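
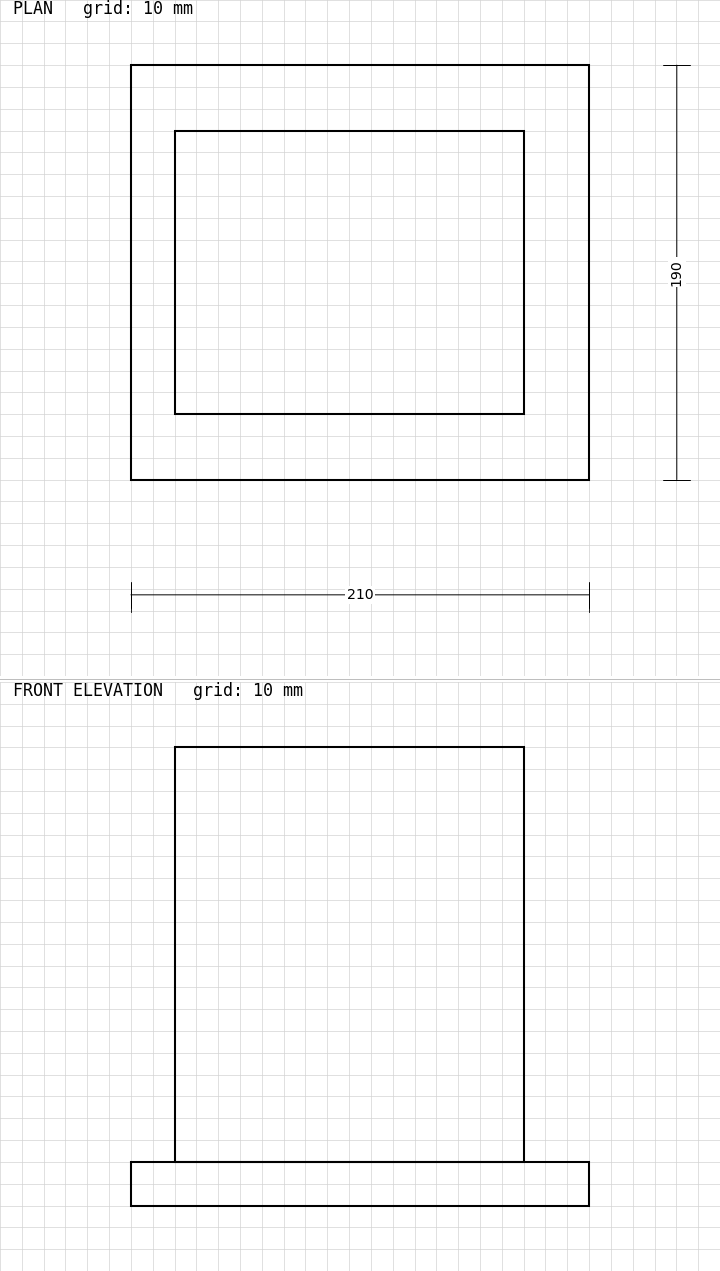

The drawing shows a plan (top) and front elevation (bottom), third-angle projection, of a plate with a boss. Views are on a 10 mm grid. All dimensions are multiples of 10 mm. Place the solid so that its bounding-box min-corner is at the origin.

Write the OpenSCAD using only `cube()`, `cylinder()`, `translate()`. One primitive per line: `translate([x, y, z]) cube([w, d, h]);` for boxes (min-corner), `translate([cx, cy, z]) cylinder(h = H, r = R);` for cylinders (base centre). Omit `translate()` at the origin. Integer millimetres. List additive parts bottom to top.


cube([210, 190, 20]);
translate([20, 30, 20]) cube([160, 130, 190]);


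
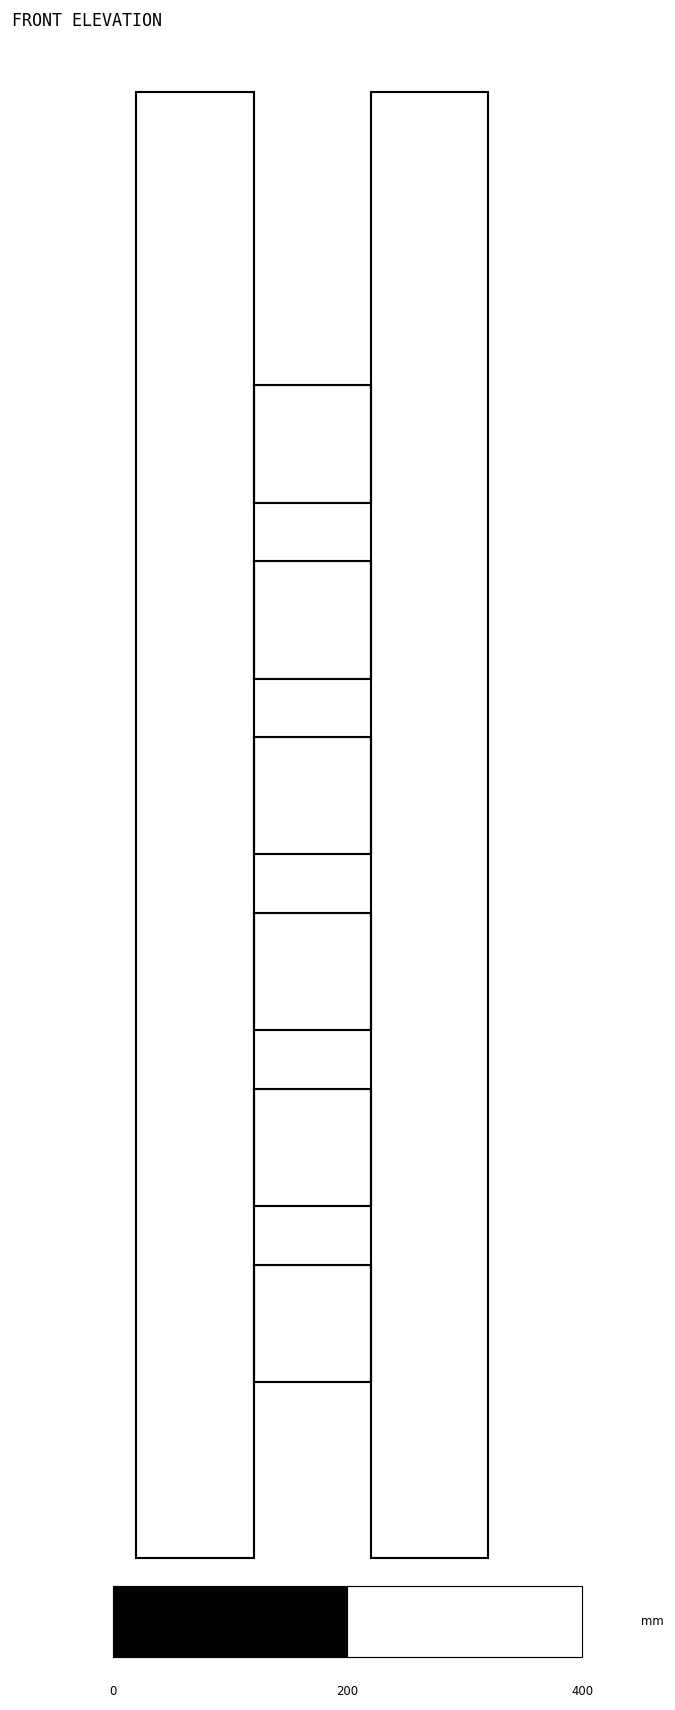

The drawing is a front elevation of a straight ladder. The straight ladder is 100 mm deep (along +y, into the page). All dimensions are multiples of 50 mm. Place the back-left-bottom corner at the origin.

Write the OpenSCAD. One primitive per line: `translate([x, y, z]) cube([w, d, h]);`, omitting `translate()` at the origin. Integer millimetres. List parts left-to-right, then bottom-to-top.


cube([100, 100, 1250]);
translate([100, 0, 150]) cube([100, 100, 100]);
translate([100, 0, 300]) cube([100, 100, 100]);
translate([100, 0, 450]) cube([100, 100, 100]);
translate([100, 0, 600]) cube([100, 100, 100]);
translate([100, 0, 750]) cube([100, 100, 100]);
translate([100, 0, 900]) cube([100, 100, 100]);
translate([200, 0, 0]) cube([100, 100, 1250]);


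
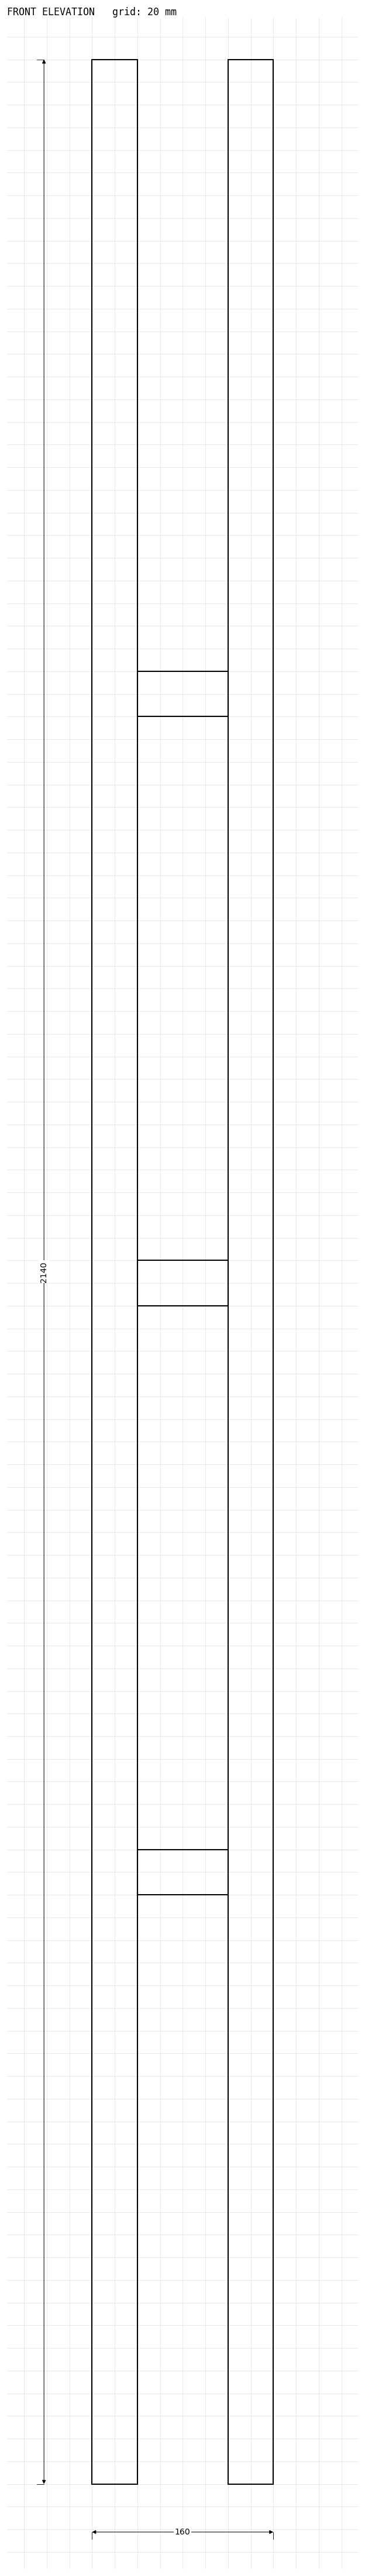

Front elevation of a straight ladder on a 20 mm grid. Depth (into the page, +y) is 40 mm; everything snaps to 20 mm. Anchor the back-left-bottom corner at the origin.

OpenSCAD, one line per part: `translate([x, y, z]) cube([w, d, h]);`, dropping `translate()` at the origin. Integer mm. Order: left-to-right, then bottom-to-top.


cube([40, 40, 2140]);
translate([40, 0, 520]) cube([80, 40, 40]);
translate([40, 0, 1040]) cube([80, 40, 40]);
translate([40, 0, 1560]) cube([80, 40, 40]);
translate([120, 0, 0]) cube([40, 40, 2140]);


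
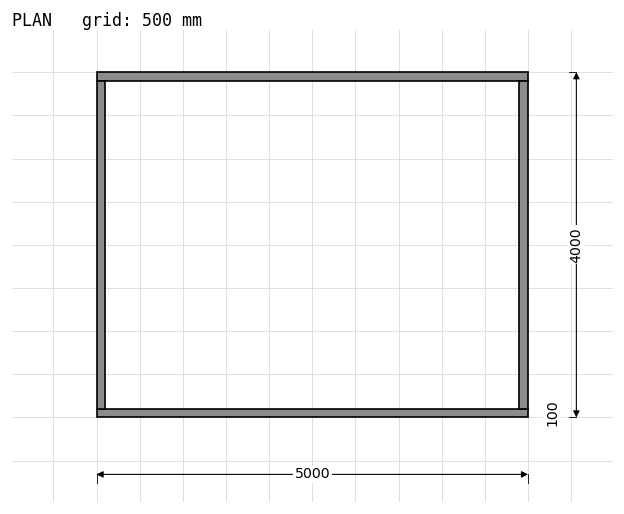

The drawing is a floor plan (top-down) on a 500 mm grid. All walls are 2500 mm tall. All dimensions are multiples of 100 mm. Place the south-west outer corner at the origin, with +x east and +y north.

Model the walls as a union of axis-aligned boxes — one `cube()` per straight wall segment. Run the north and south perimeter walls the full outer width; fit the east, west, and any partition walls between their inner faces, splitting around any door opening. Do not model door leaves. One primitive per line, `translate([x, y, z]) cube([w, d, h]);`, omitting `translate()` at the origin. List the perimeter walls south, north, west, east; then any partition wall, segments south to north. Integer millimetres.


cube([5000, 100, 2500]);
translate([0, 3900, 0]) cube([5000, 100, 2500]);
translate([0, 100, 0]) cube([100, 3800, 2500]);
translate([4900, 100, 0]) cube([100, 3800, 2500]);


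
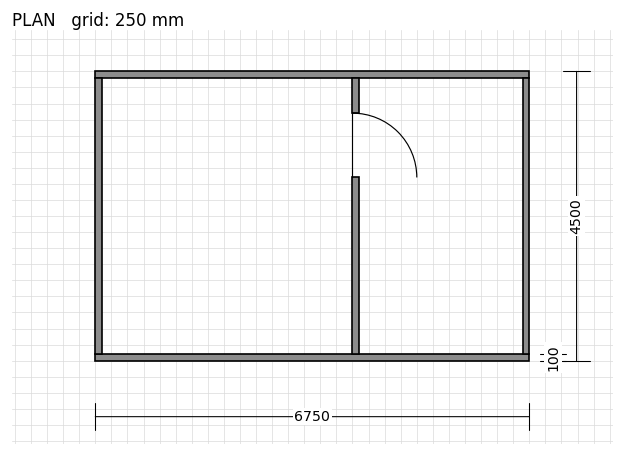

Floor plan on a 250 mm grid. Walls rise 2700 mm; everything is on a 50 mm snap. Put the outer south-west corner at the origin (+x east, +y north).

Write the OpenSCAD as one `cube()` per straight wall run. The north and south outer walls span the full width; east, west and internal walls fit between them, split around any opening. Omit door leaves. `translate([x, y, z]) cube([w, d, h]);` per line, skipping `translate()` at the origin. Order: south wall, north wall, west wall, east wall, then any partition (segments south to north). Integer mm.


cube([6750, 100, 2700]);
translate([0, 4400, 0]) cube([6750, 100, 2700]);
translate([0, 100, 0]) cube([100, 4300, 2700]);
translate([6650, 100, 0]) cube([100, 4300, 2700]);
translate([4000, 100, 0]) cube([100, 2750, 2700]);
translate([4000, 3850, 0]) cube([100, 550, 2700]);


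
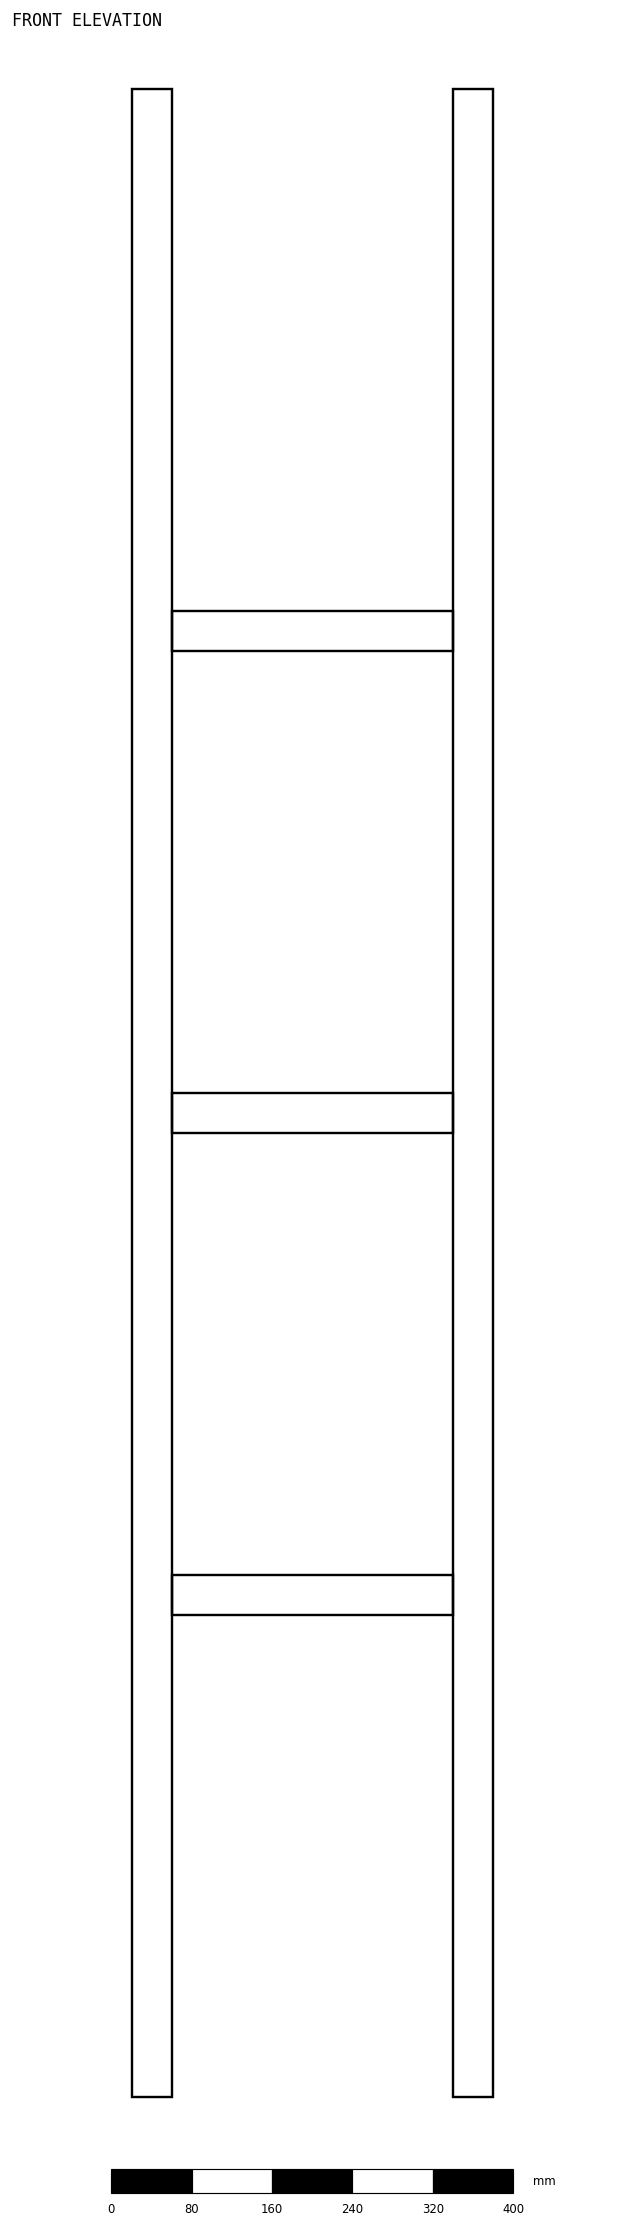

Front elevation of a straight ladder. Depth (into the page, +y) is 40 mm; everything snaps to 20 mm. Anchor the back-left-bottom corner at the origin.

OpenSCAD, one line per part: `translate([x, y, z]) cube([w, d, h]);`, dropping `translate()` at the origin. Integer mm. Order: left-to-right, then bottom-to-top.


cube([40, 40, 2000]);
translate([40, 0, 480]) cube([280, 40, 40]);
translate([40, 0, 960]) cube([280, 40, 40]);
translate([40, 0, 1440]) cube([280, 40, 40]);
translate([320, 0, 0]) cube([40, 40, 2000]);


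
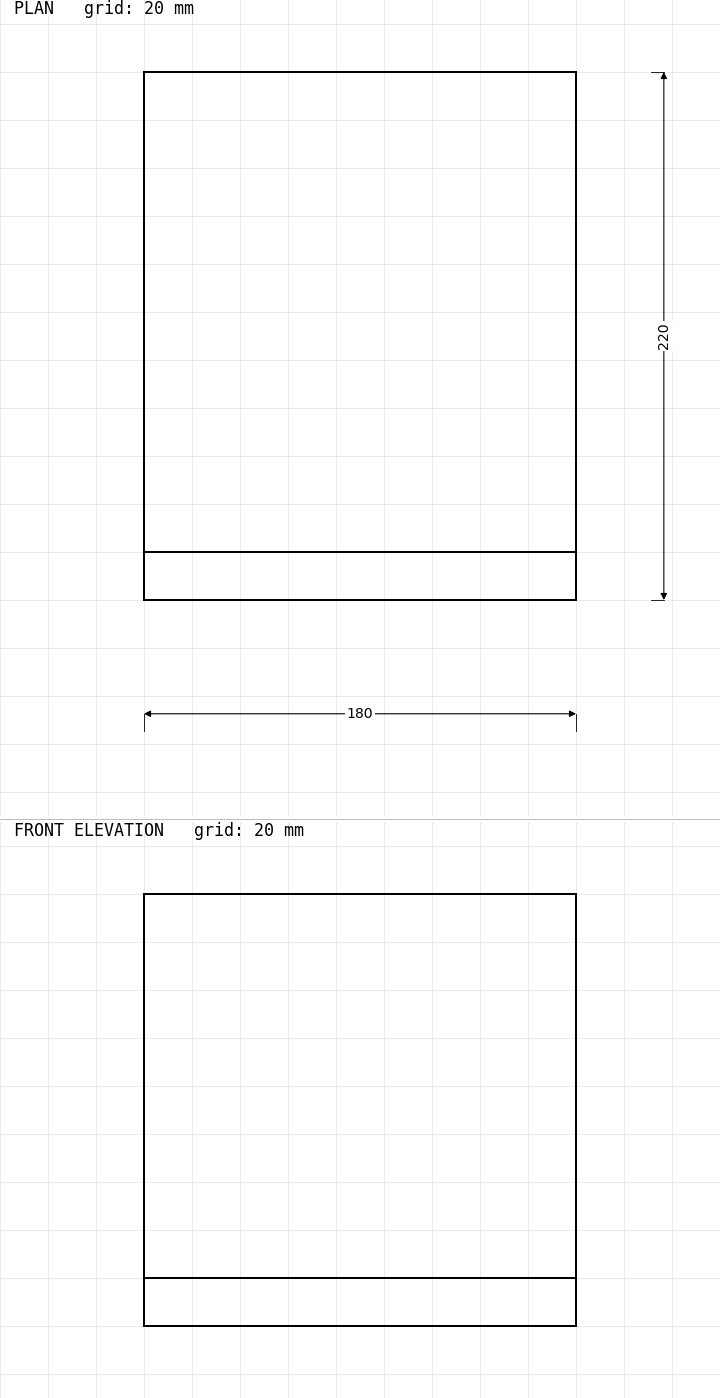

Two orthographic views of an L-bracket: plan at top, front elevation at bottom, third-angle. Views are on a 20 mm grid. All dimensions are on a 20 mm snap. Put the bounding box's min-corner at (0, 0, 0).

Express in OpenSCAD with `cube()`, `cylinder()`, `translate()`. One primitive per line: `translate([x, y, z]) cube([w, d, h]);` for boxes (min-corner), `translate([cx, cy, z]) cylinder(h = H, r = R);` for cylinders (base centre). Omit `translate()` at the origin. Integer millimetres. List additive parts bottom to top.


cube([180, 220, 20]);
translate([0, 0, 20]) cube([180, 20, 160]);


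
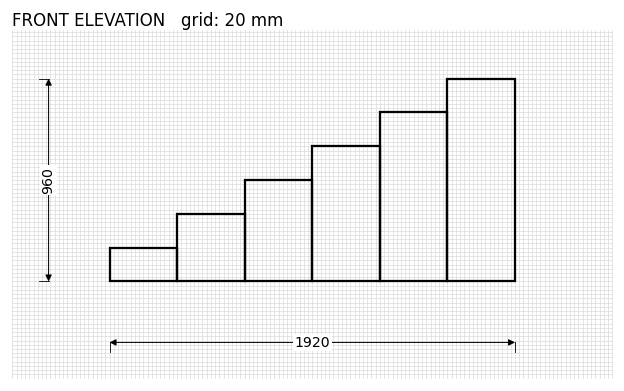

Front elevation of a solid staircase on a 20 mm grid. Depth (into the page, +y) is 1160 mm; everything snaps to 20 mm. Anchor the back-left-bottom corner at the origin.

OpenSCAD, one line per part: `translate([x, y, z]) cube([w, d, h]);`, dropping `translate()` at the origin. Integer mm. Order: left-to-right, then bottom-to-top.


cube([320, 1160, 160]);
translate([320, 0, 0]) cube([320, 1160, 320]);
translate([640, 0, 0]) cube([320, 1160, 480]);
translate([960, 0, 0]) cube([320, 1160, 640]);
translate([1280, 0, 0]) cube([320, 1160, 800]);
translate([1600, 0, 0]) cube([320, 1160, 960]);


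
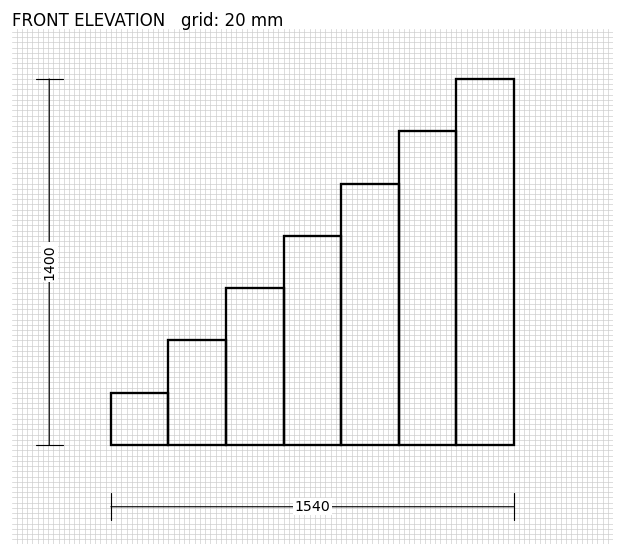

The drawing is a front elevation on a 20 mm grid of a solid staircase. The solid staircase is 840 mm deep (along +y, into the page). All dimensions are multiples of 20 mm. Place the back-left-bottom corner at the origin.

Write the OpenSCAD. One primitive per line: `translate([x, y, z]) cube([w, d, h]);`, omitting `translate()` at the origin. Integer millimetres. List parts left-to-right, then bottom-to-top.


cube([220, 840, 200]);
translate([220, 0, 0]) cube([220, 840, 400]);
translate([440, 0, 0]) cube([220, 840, 600]);
translate([660, 0, 0]) cube([220, 840, 800]);
translate([880, 0, 0]) cube([220, 840, 1000]);
translate([1100, 0, 0]) cube([220, 840, 1200]);
translate([1320, 0, 0]) cube([220, 840, 1400]);


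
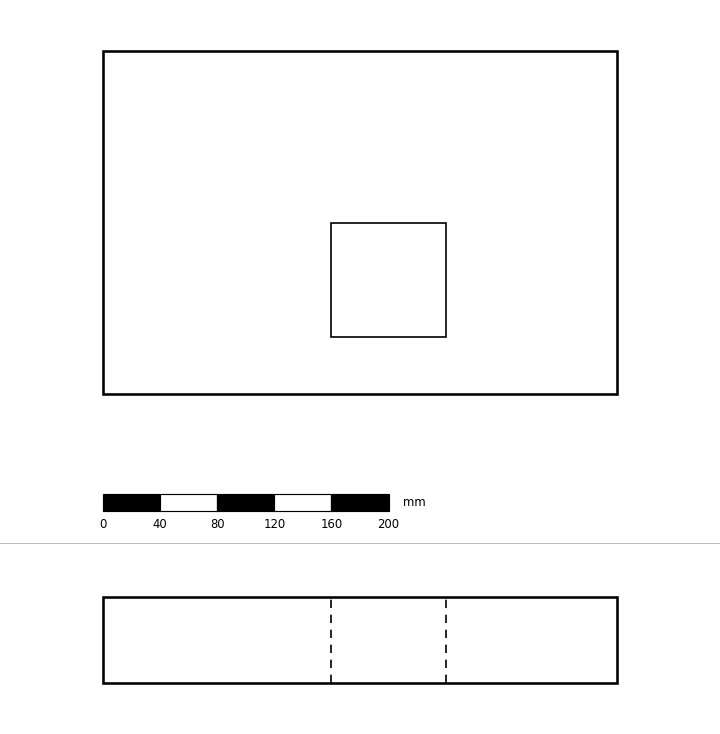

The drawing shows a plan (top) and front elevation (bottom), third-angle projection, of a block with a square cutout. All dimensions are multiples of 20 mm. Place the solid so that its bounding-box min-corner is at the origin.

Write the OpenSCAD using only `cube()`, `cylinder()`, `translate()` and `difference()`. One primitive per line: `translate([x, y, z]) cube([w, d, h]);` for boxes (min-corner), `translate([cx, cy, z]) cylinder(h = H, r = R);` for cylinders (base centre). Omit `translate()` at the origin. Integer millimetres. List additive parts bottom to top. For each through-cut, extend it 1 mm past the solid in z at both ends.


difference() {
  cube([360, 240, 60]);
  translate([160, 40, -1]) cube([80, 80, 62]);
}


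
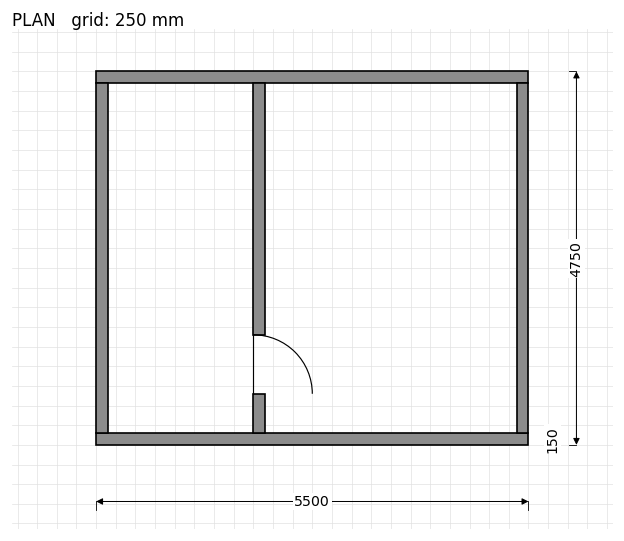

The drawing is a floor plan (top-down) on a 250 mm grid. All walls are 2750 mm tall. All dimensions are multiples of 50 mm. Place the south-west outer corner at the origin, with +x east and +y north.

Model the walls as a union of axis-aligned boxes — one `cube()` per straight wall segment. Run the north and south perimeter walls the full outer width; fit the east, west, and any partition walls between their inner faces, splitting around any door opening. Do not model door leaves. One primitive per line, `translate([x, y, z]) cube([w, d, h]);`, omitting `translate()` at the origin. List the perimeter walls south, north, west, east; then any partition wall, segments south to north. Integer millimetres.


cube([5500, 150, 2750]);
translate([0, 4600, 0]) cube([5500, 150, 2750]);
translate([0, 150, 0]) cube([150, 4450, 2750]);
translate([5350, 150, 0]) cube([150, 4450, 2750]);
translate([2000, 150, 0]) cube([150, 500, 2750]);
translate([2000, 1400, 0]) cube([150, 3200, 2750]);


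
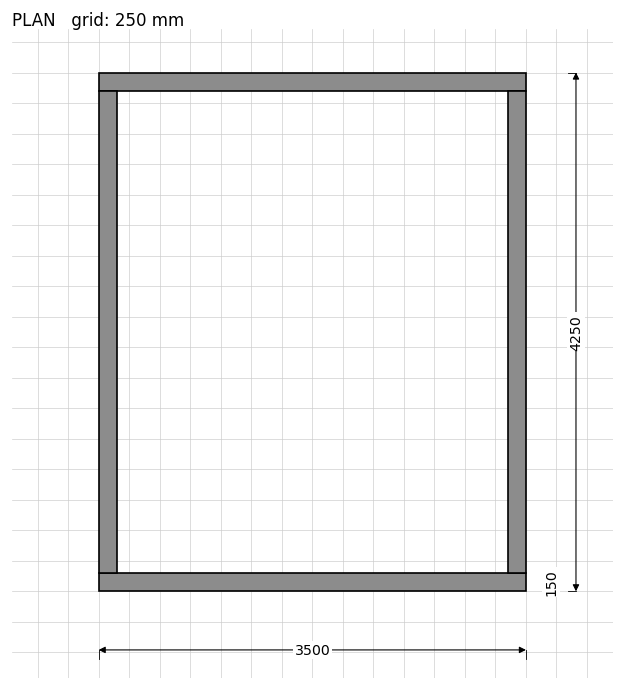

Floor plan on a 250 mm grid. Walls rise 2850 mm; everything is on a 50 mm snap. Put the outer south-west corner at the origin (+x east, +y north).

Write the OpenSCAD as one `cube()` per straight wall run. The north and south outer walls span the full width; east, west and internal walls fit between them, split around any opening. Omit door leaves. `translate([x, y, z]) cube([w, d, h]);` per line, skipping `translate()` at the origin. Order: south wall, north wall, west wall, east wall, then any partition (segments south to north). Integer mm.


cube([3500, 150, 2850]);
translate([0, 4100, 0]) cube([3500, 150, 2850]);
translate([0, 150, 0]) cube([150, 3950, 2850]);
translate([3350, 150, 0]) cube([150, 3950, 2850]);


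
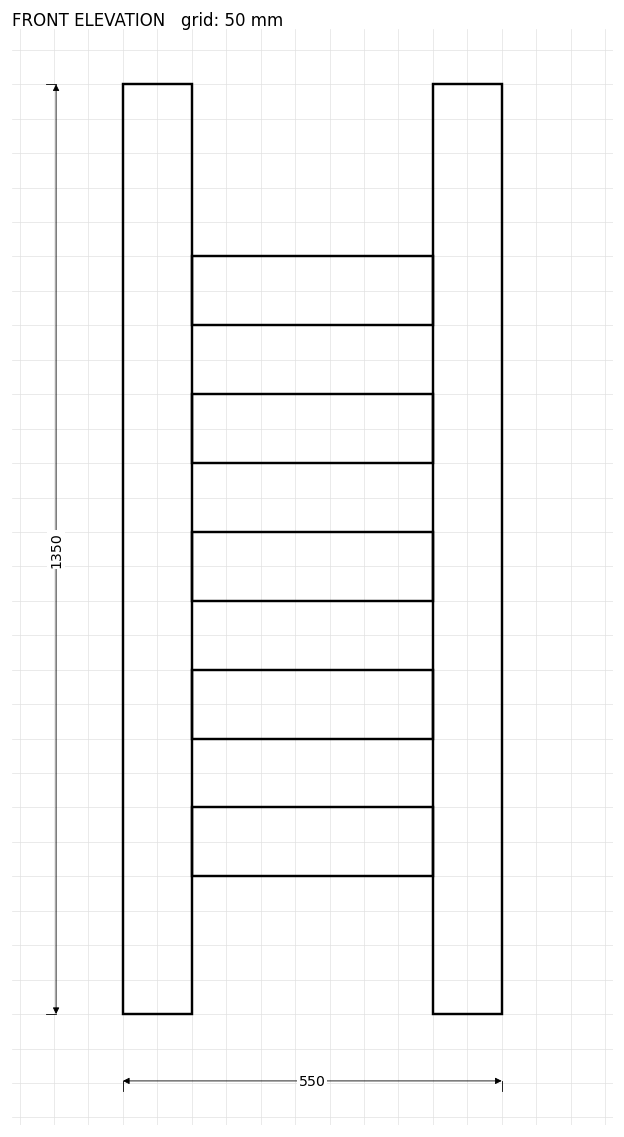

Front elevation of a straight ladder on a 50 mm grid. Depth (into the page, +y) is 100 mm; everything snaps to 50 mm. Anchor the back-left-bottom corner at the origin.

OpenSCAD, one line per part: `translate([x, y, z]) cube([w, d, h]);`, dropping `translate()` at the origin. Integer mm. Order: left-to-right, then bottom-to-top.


cube([100, 100, 1350]);
translate([100, 0, 200]) cube([350, 100, 100]);
translate([100, 0, 400]) cube([350, 100, 100]);
translate([100, 0, 600]) cube([350, 100, 100]);
translate([100, 0, 800]) cube([350, 100, 100]);
translate([100, 0, 1000]) cube([350, 100, 100]);
translate([450, 0, 0]) cube([100, 100, 1350]);


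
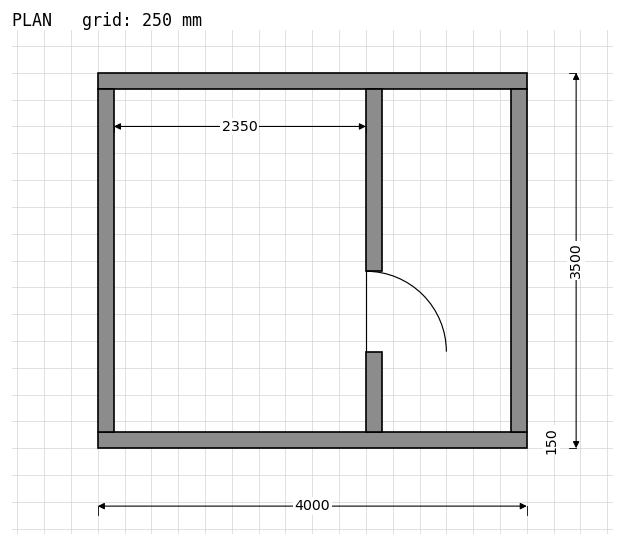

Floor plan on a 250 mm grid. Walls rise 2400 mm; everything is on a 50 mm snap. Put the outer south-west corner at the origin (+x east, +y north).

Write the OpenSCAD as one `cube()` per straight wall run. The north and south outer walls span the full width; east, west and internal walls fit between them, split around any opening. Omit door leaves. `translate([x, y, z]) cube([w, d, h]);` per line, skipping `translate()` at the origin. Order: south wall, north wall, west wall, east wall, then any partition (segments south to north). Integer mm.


cube([4000, 150, 2400]);
translate([0, 3350, 0]) cube([4000, 150, 2400]);
translate([0, 150, 0]) cube([150, 3200, 2400]);
translate([3850, 150, 0]) cube([150, 3200, 2400]);
translate([2500, 150, 0]) cube([150, 750, 2400]);
translate([2500, 1650, 0]) cube([150, 1700, 2400]);


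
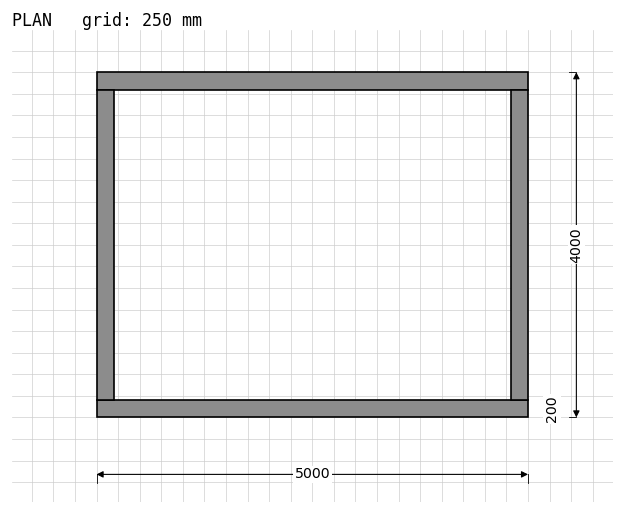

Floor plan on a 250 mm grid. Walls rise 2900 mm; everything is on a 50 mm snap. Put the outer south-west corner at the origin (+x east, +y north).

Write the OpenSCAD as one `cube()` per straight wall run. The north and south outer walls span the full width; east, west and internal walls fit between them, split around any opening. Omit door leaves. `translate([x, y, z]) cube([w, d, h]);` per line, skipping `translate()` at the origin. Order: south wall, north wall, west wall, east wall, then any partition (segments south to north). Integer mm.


cube([5000, 200, 2900]);
translate([0, 3800, 0]) cube([5000, 200, 2900]);
translate([0, 200, 0]) cube([200, 3600, 2900]);
translate([4800, 200, 0]) cube([200, 3600, 2900]);


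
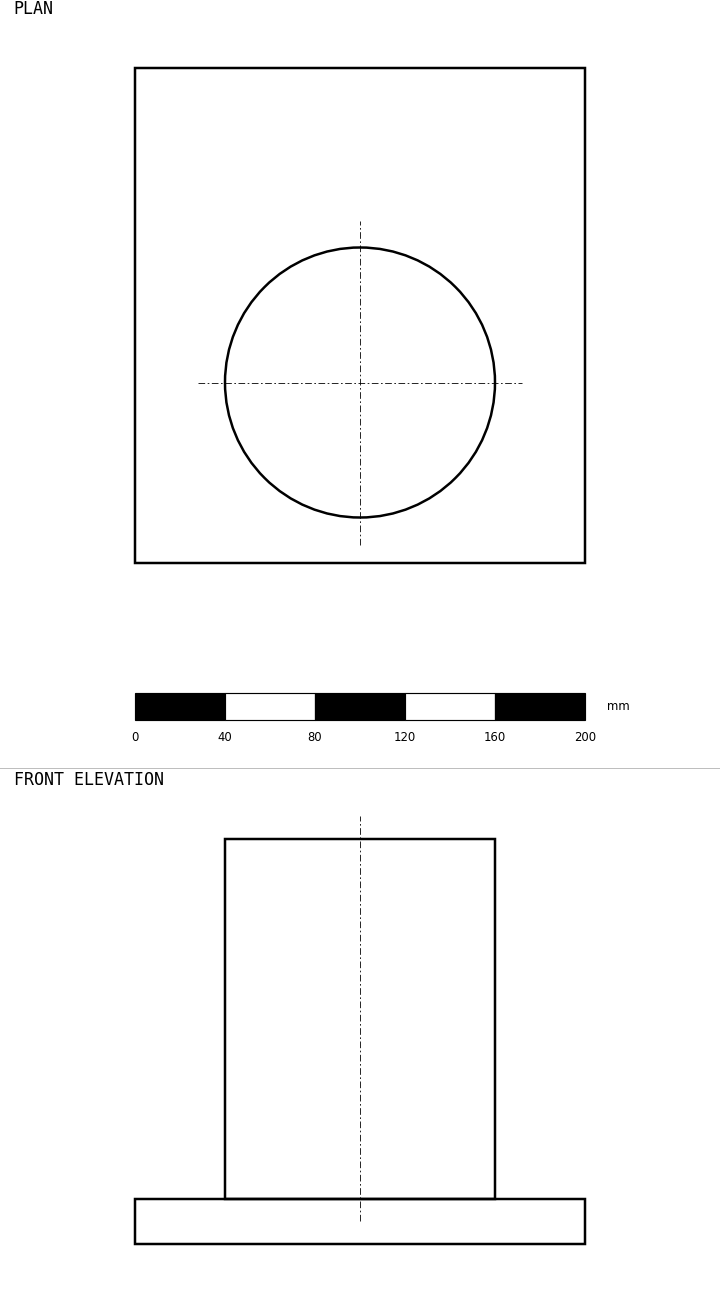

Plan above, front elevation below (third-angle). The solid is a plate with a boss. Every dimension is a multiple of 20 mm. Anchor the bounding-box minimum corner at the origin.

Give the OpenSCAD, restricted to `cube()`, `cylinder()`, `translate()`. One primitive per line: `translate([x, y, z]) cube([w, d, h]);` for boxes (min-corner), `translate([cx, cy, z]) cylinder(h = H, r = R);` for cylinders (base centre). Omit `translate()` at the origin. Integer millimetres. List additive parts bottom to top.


cube([200, 220, 20]);
translate([100, 80, 20]) cylinder(h = 160, r = 60);


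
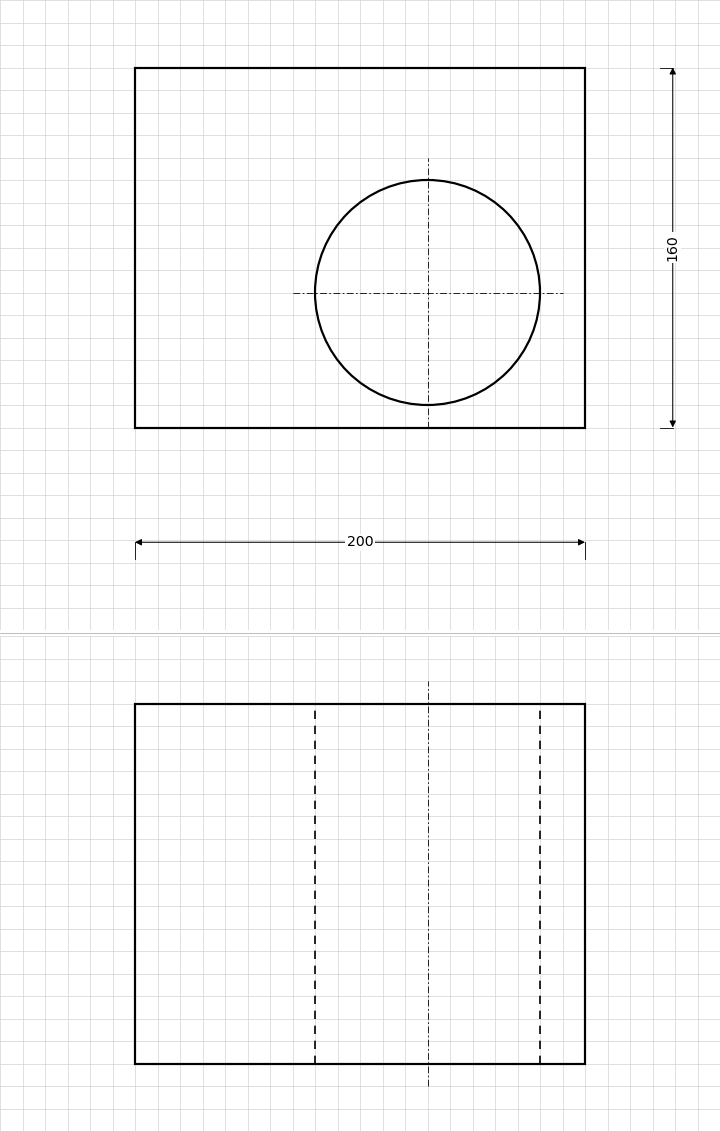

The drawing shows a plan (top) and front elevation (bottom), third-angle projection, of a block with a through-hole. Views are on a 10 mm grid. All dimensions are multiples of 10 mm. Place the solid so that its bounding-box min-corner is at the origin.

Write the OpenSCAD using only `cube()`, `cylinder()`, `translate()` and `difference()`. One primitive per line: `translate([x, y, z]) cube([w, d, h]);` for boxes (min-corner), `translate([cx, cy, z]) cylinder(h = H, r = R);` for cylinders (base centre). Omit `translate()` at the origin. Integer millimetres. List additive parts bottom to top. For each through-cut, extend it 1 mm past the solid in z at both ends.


difference() {
  cube([200, 160, 160]);
  translate([130, 60, -1]) cylinder(h = 162, r = 50);
}


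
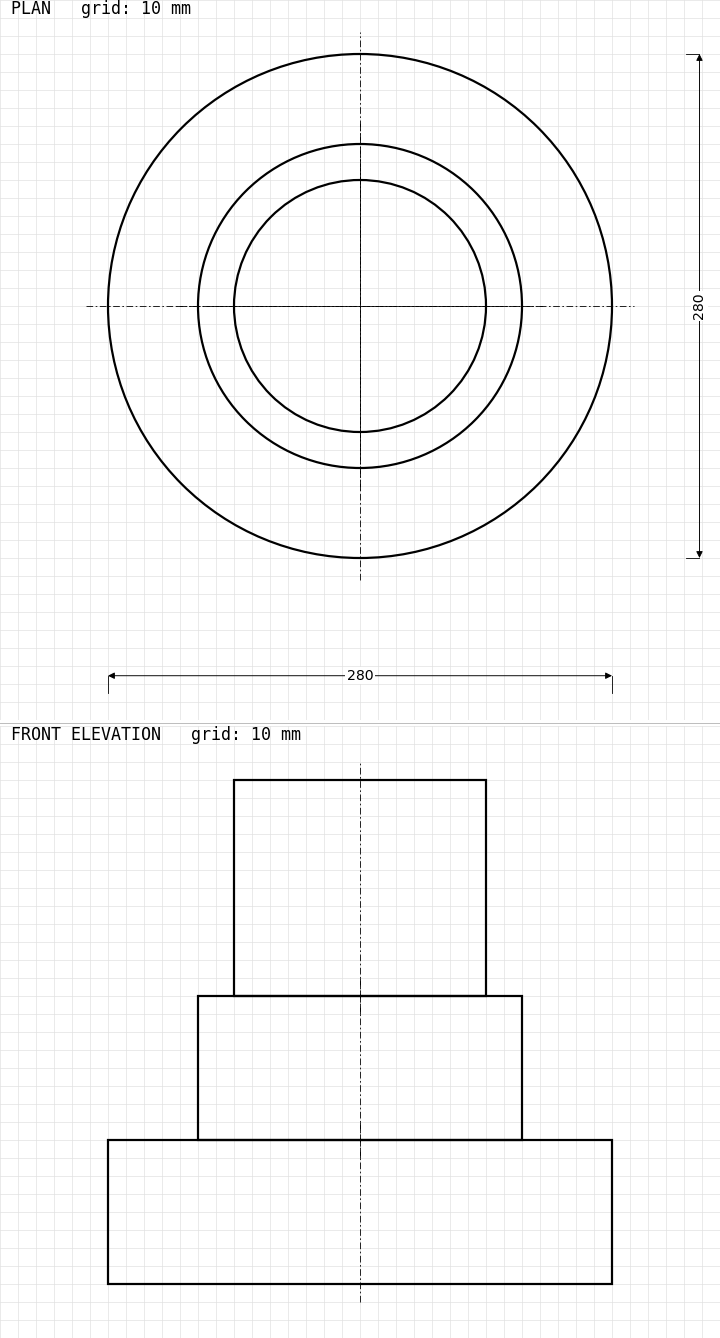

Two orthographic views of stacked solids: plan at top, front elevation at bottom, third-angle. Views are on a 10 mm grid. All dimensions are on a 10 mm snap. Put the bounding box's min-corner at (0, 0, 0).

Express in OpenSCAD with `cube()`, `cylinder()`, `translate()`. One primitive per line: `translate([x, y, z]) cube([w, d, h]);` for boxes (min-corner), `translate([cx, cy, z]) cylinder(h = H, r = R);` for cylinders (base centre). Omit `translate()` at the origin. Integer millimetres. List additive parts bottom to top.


translate([140, 140, 0]) cylinder(h = 80, r = 140);
translate([140, 140, 80]) cylinder(h = 80, r = 90);
translate([140, 140, 160]) cylinder(h = 120, r = 70);


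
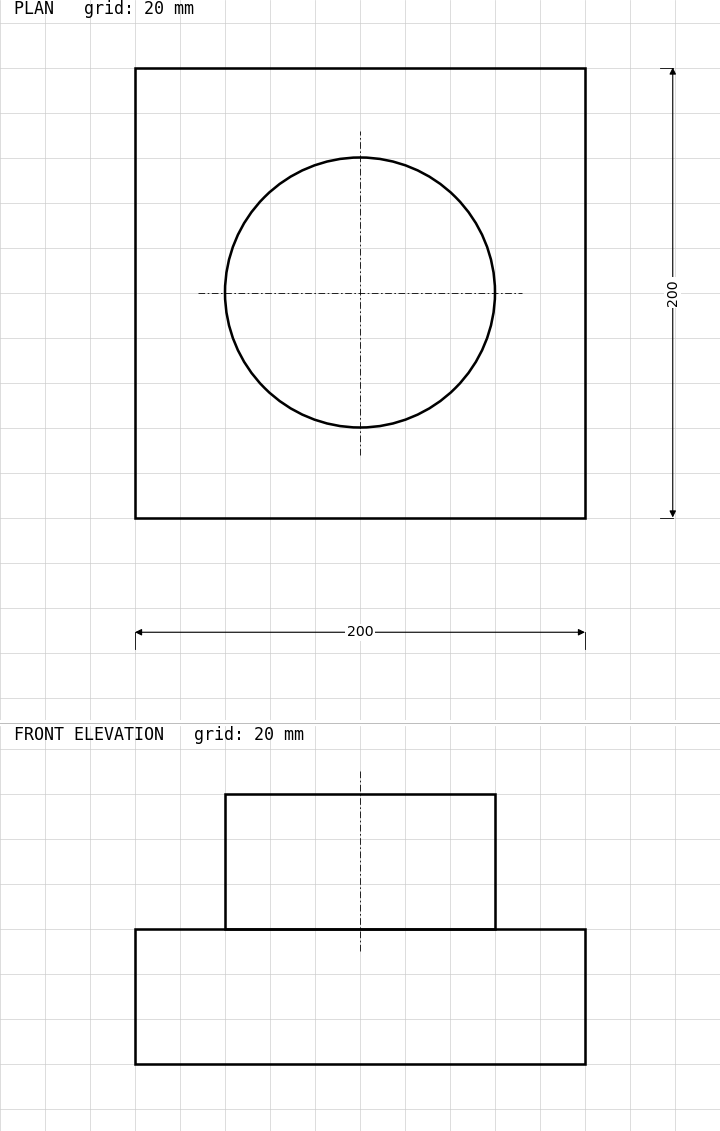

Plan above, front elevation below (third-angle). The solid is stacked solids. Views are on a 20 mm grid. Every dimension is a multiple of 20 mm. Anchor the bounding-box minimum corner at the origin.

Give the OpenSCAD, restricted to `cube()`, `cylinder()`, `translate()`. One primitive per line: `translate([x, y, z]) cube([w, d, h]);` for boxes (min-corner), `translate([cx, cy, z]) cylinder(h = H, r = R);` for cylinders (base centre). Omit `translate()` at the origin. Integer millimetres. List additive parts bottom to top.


cube([200, 200, 60]);
translate([100, 100, 60]) cylinder(h = 60, r = 60);


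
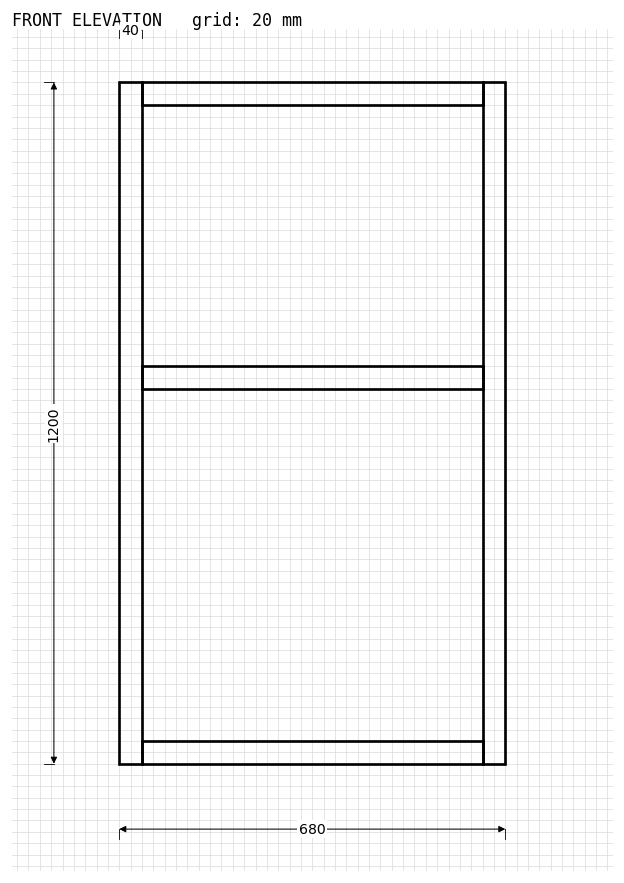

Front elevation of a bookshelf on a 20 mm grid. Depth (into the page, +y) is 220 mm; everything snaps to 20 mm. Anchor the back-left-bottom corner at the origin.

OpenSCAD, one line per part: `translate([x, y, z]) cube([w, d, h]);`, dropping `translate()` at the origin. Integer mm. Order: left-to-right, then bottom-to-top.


cube([40, 220, 1200]);
translate([40, 0, 0]) cube([600, 220, 40]);
translate([40, 0, 660]) cube([600, 220, 40]);
translate([40, 0, 1160]) cube([600, 220, 40]);
translate([640, 0, 0]) cube([40, 220, 1200]);


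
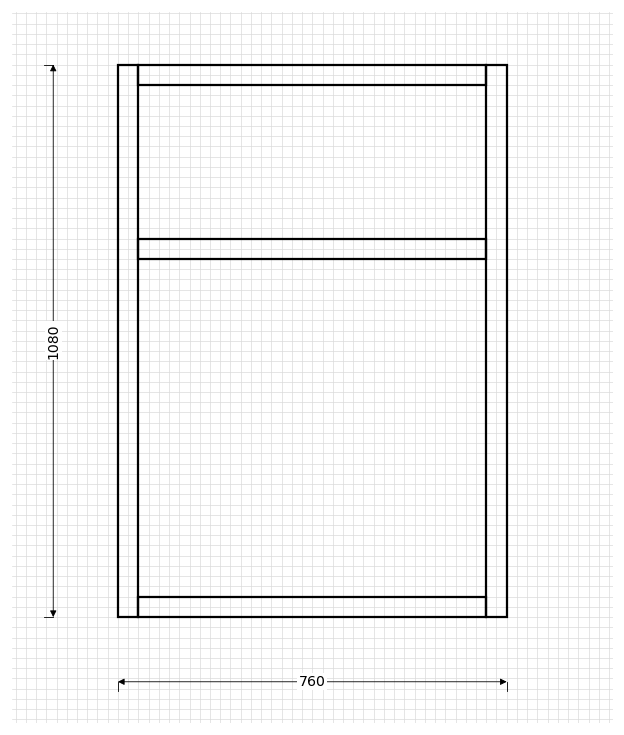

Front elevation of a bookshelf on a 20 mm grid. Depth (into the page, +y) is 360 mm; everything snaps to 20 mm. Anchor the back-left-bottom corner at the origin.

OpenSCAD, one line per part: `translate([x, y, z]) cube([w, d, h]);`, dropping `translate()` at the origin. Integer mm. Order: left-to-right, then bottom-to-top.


cube([40, 360, 1080]);
translate([40, 0, 0]) cube([680, 360, 40]);
translate([40, 0, 700]) cube([680, 360, 40]);
translate([40, 0, 1040]) cube([680, 360, 40]);
translate([720, 0, 0]) cube([40, 360, 1080]);


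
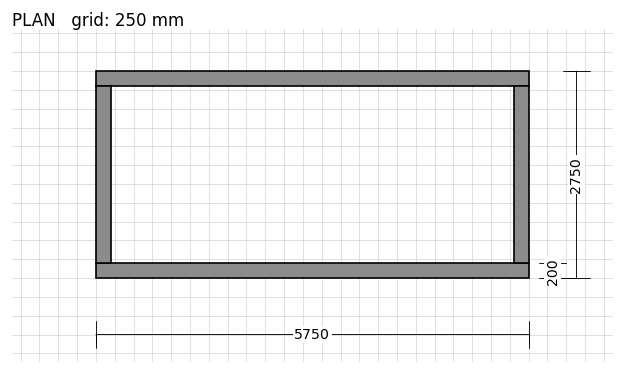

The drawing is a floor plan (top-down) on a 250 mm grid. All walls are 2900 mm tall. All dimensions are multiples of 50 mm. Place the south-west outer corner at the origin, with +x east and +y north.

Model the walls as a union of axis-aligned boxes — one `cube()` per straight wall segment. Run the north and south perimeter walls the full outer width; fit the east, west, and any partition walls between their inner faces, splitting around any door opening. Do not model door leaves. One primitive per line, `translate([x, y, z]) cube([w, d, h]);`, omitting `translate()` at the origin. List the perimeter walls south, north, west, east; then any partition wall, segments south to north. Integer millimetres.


cube([5750, 200, 2900]);
translate([0, 2550, 0]) cube([5750, 200, 2900]);
translate([0, 200, 0]) cube([200, 2350, 2900]);
translate([5550, 200, 0]) cube([200, 2350, 2900]);


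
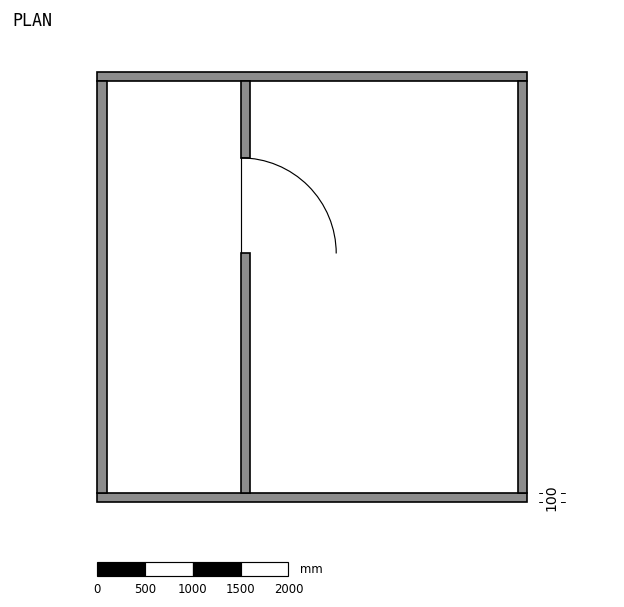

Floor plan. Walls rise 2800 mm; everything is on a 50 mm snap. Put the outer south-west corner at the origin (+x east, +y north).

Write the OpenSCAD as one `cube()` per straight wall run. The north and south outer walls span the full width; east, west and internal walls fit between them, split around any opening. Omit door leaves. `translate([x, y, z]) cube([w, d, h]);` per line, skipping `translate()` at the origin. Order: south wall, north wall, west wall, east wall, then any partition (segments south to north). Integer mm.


cube([4500, 100, 2800]);
translate([0, 4400, 0]) cube([4500, 100, 2800]);
translate([0, 100, 0]) cube([100, 4300, 2800]);
translate([4400, 100, 0]) cube([100, 4300, 2800]);
translate([1500, 100, 0]) cube([100, 2500, 2800]);
translate([1500, 3600, 0]) cube([100, 800, 2800]);


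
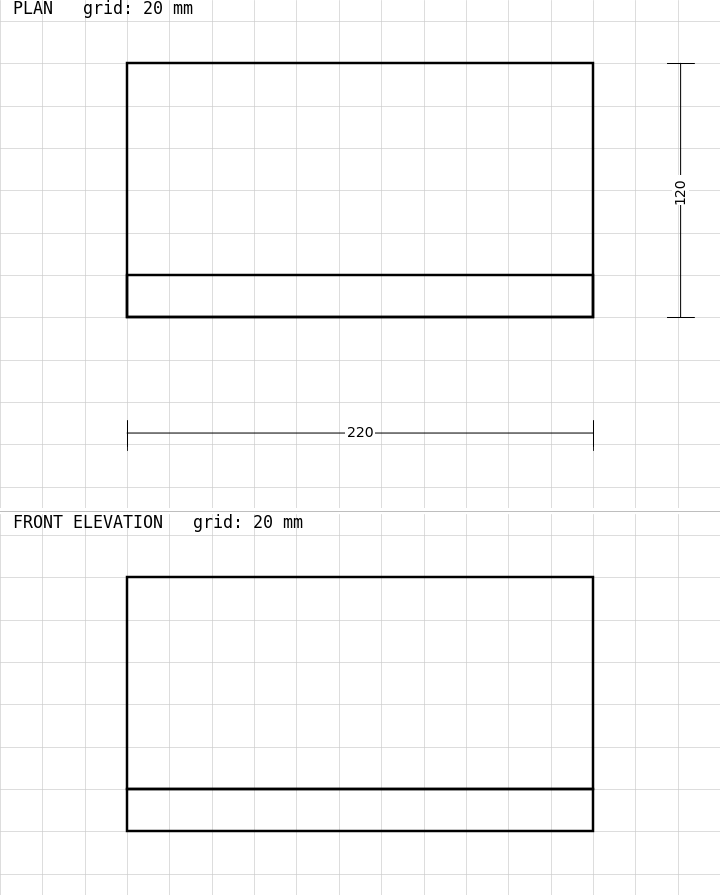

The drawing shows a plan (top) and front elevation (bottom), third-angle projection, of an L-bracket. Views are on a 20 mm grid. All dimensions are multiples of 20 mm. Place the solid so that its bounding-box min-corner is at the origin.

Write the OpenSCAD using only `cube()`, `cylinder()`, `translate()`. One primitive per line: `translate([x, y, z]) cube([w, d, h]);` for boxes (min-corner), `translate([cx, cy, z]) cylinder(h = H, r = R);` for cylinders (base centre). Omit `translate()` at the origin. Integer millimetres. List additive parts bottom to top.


cube([220, 120, 20]);
translate([0, 0, 20]) cube([220, 20, 100]);


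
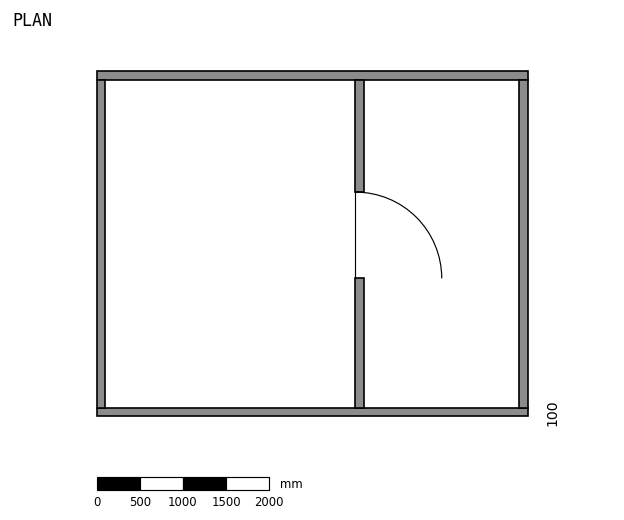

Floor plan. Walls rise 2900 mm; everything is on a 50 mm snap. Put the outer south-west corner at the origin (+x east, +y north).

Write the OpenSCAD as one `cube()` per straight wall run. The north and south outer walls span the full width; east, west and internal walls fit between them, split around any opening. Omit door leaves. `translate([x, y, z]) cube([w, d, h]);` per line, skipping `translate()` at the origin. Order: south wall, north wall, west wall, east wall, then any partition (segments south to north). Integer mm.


cube([5000, 100, 2900]);
translate([0, 3900, 0]) cube([5000, 100, 2900]);
translate([0, 100, 0]) cube([100, 3800, 2900]);
translate([4900, 100, 0]) cube([100, 3800, 2900]);
translate([3000, 100, 0]) cube([100, 1500, 2900]);
translate([3000, 2600, 0]) cube([100, 1300, 2900]);


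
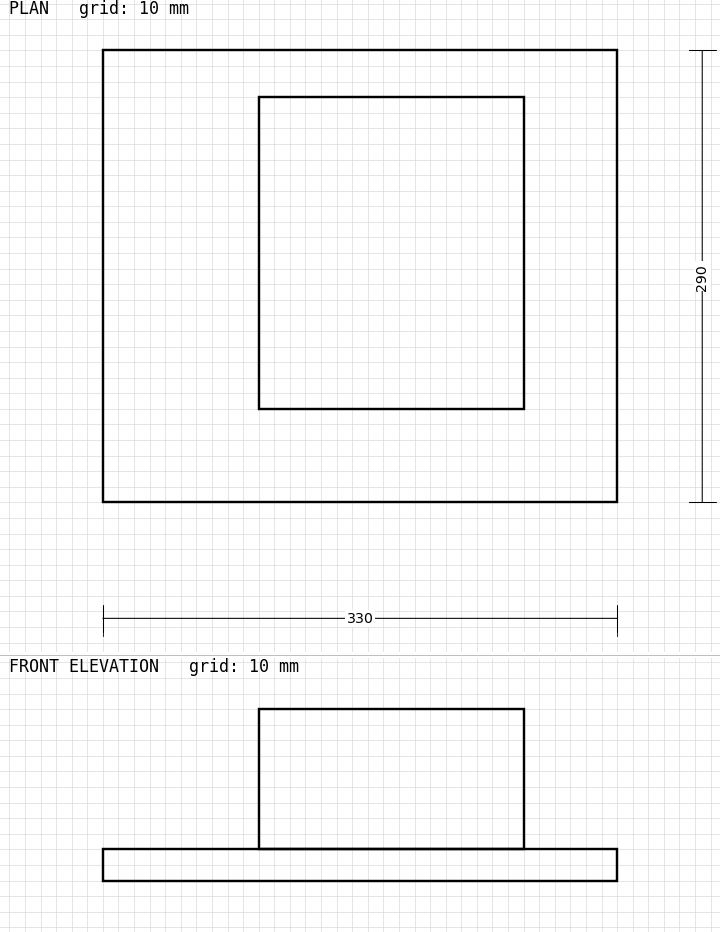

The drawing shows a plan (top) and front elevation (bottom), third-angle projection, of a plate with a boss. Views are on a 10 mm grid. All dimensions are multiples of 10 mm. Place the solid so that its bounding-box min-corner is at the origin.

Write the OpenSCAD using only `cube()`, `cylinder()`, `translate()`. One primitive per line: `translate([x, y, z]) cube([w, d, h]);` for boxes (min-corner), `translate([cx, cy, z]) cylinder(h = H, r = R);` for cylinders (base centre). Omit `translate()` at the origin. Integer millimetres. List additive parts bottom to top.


cube([330, 290, 20]);
translate([100, 60, 20]) cube([170, 200, 90]);


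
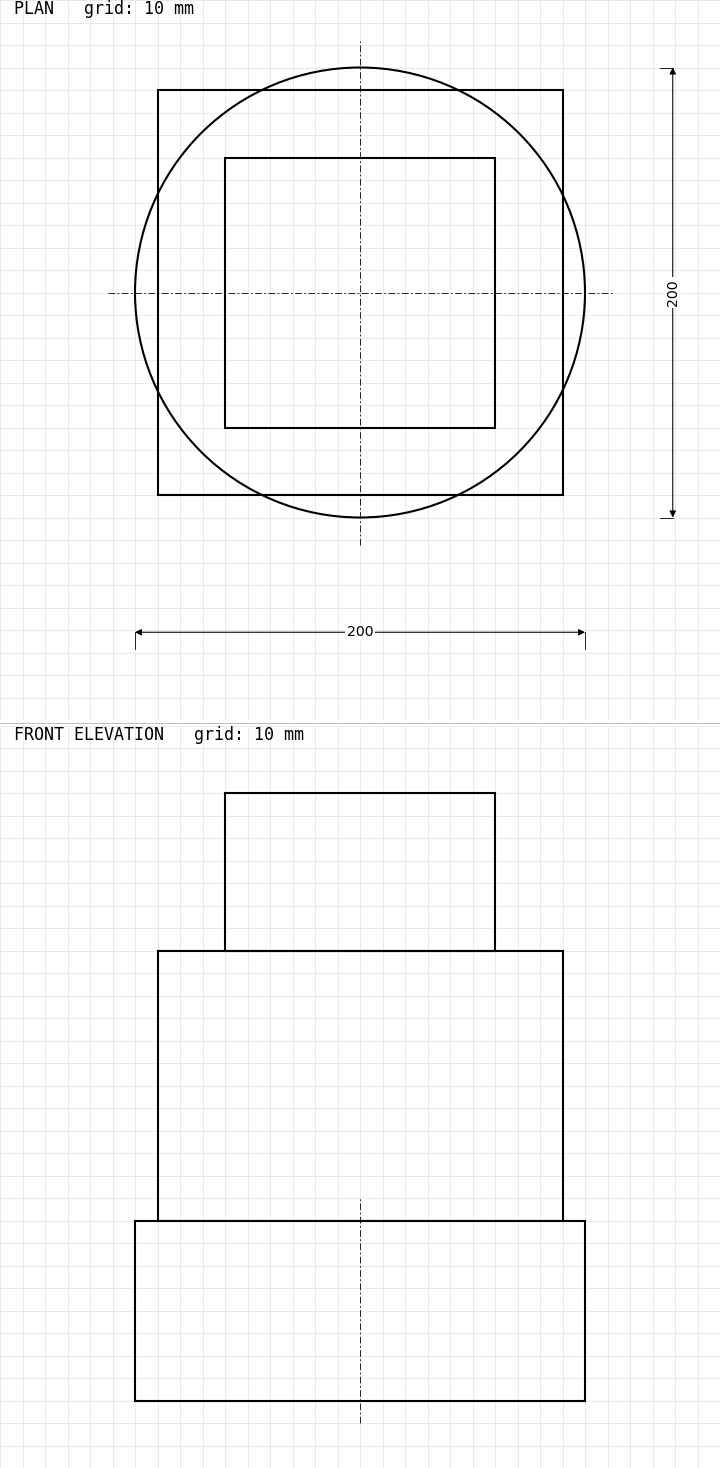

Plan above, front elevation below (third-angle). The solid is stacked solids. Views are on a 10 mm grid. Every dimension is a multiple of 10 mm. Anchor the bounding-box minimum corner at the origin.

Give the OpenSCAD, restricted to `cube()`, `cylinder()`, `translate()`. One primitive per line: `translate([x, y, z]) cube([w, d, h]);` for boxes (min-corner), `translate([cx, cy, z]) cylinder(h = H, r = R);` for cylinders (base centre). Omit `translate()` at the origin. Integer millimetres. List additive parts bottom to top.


translate([100, 100, 0]) cylinder(h = 80, r = 100);
translate([10, 10, 80]) cube([180, 180, 120]);
translate([40, 40, 200]) cube([120, 120, 70]);


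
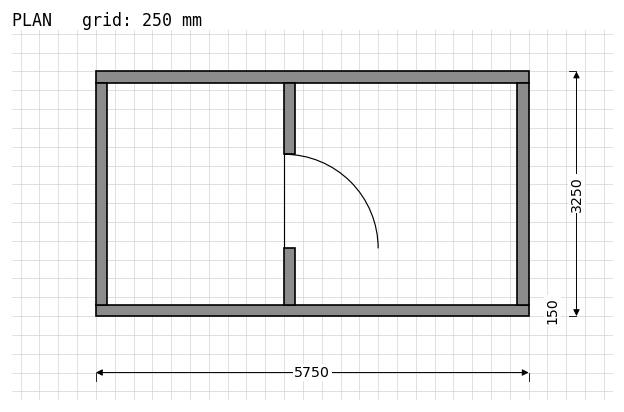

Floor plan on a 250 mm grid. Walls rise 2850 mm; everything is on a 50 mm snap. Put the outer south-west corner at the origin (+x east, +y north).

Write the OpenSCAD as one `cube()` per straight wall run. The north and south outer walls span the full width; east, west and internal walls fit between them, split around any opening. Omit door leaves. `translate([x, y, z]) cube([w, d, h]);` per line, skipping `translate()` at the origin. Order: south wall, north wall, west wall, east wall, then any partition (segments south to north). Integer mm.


cube([5750, 150, 2850]);
translate([0, 3100, 0]) cube([5750, 150, 2850]);
translate([0, 150, 0]) cube([150, 2950, 2850]);
translate([5600, 150, 0]) cube([150, 2950, 2850]);
translate([2500, 150, 0]) cube([150, 750, 2850]);
translate([2500, 2150, 0]) cube([150, 950, 2850]);


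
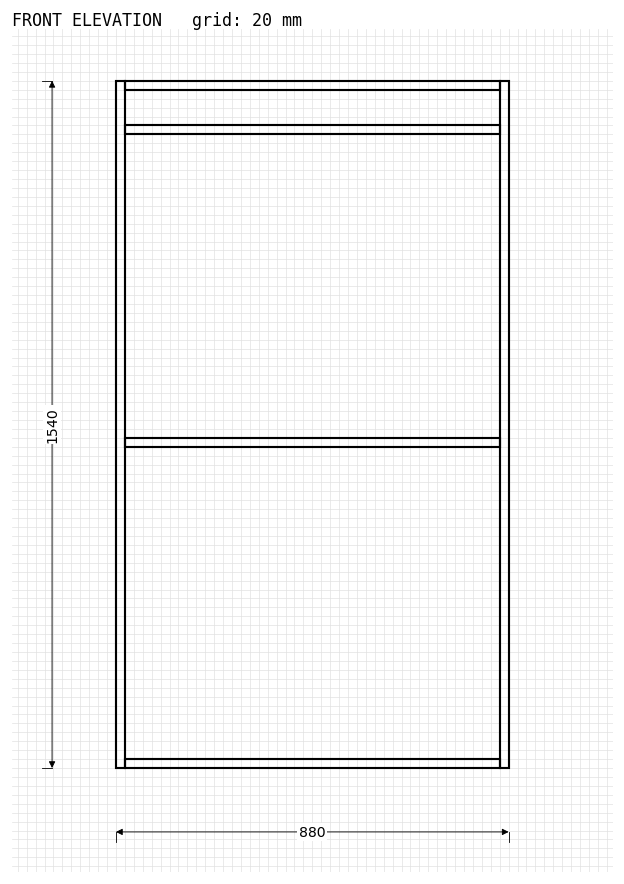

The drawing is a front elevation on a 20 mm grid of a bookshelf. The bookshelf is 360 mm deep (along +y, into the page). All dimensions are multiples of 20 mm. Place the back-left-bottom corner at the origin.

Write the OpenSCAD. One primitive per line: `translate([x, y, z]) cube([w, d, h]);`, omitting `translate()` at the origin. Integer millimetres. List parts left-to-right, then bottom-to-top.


cube([20, 360, 1540]);
translate([20, 0, 0]) cube([840, 360, 20]);
translate([20, 0, 720]) cube([840, 360, 20]);
translate([20, 0, 1420]) cube([840, 360, 20]);
translate([20, 0, 1520]) cube([840, 360, 20]);
translate([860, 0, 0]) cube([20, 360, 1540]);


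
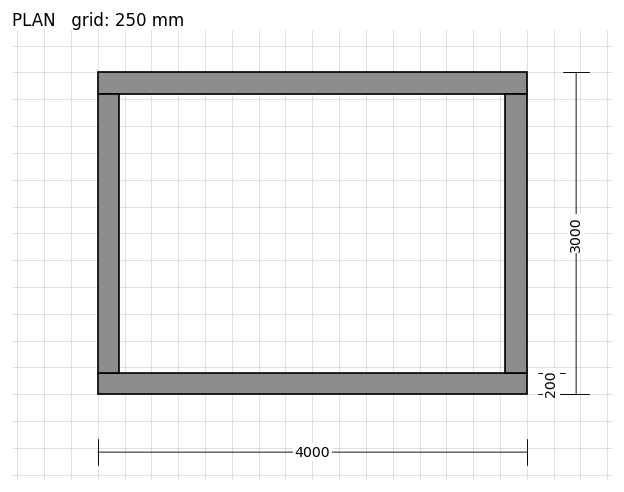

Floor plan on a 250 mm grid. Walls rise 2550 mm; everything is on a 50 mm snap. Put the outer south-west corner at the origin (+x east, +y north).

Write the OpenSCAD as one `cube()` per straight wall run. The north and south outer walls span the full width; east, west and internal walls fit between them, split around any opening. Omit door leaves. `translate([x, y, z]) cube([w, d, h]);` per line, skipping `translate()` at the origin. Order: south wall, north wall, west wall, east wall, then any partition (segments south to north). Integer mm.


cube([4000, 200, 2550]);
translate([0, 2800, 0]) cube([4000, 200, 2550]);
translate([0, 200, 0]) cube([200, 2600, 2550]);
translate([3800, 200, 0]) cube([200, 2600, 2550]);


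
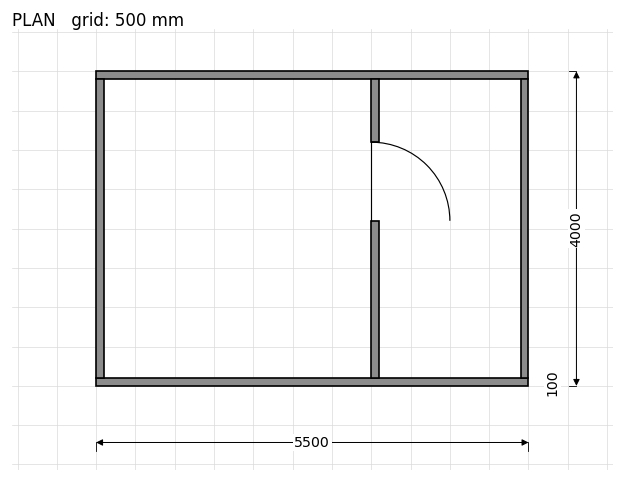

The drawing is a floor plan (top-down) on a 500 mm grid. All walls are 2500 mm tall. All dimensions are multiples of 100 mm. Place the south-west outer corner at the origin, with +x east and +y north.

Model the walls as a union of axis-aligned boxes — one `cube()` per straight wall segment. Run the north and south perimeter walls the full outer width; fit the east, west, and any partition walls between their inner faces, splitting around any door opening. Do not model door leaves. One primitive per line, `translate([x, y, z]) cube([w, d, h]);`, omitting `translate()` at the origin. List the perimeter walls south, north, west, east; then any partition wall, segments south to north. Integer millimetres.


cube([5500, 100, 2500]);
translate([0, 3900, 0]) cube([5500, 100, 2500]);
translate([0, 100, 0]) cube([100, 3800, 2500]);
translate([5400, 100, 0]) cube([100, 3800, 2500]);
translate([3500, 100, 0]) cube([100, 2000, 2500]);
translate([3500, 3100, 0]) cube([100, 800, 2500]);


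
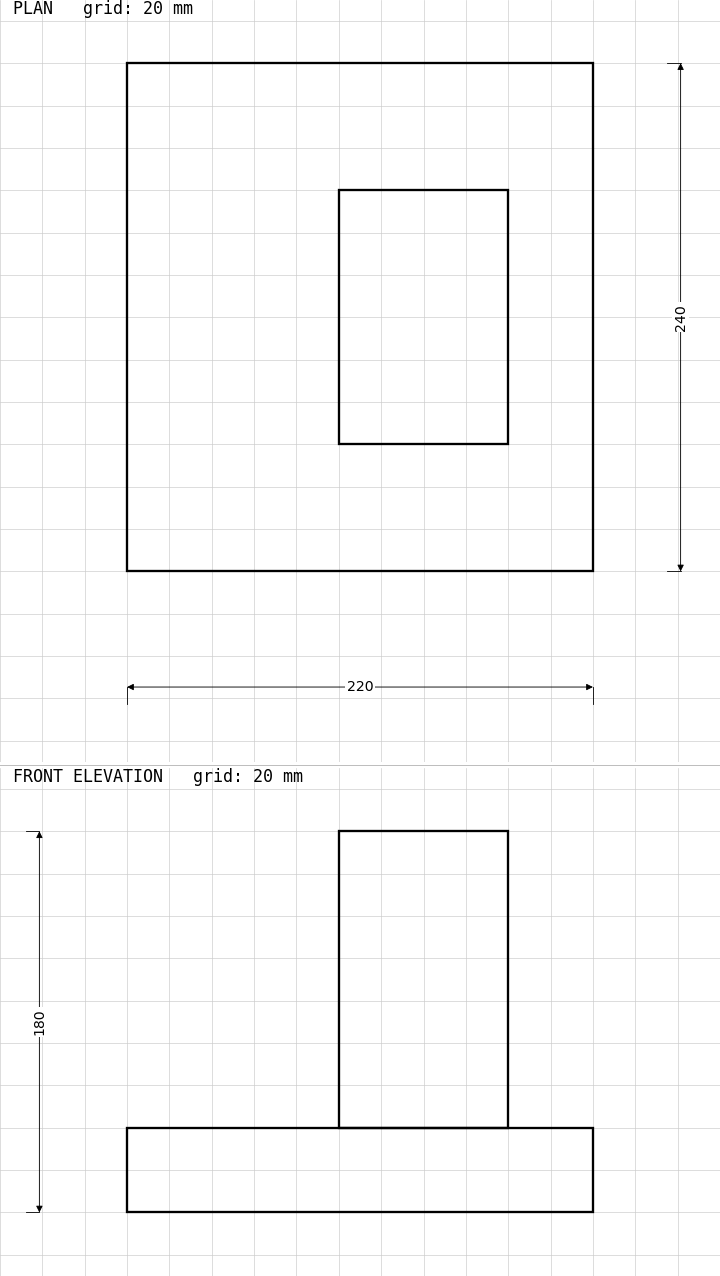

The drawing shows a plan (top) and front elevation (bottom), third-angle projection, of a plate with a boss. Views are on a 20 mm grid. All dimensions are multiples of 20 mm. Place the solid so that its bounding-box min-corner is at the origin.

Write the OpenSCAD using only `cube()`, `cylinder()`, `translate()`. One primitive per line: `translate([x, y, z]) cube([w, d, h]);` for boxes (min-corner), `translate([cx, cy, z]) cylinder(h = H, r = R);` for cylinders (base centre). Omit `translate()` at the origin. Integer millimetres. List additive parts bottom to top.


cube([220, 240, 40]);
translate([100, 60, 40]) cube([80, 120, 140]);


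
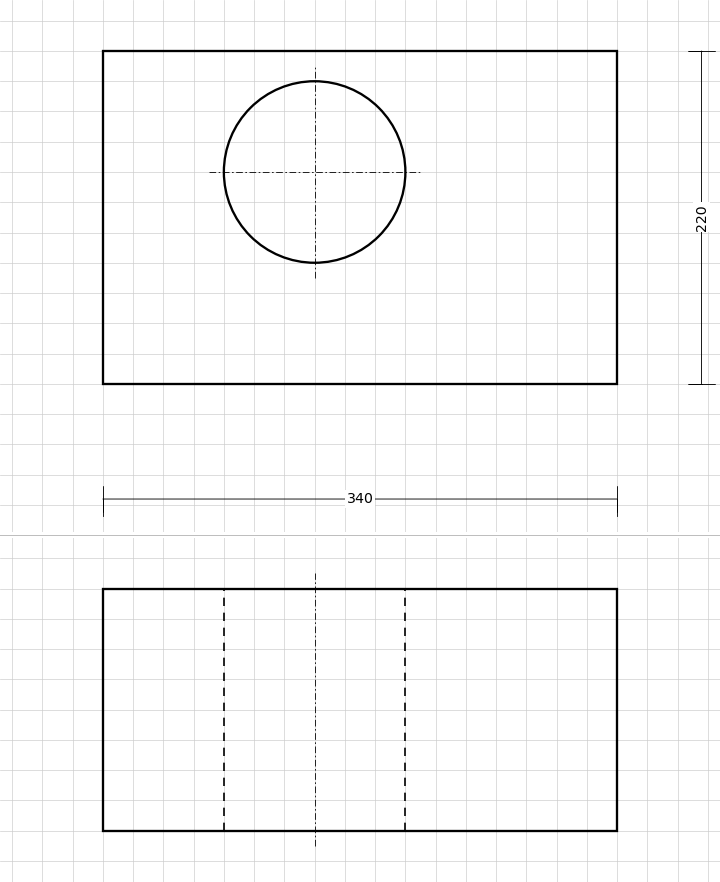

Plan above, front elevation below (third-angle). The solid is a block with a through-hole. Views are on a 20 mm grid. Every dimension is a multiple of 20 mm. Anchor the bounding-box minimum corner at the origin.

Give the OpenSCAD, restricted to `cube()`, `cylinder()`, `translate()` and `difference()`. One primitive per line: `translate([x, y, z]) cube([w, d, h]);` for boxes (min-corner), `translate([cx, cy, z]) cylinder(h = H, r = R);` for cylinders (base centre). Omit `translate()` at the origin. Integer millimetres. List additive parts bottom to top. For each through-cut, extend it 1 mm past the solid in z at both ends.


difference() {
  cube([340, 220, 160]);
  translate([140, 140, -1]) cylinder(h = 162, r = 60);
}


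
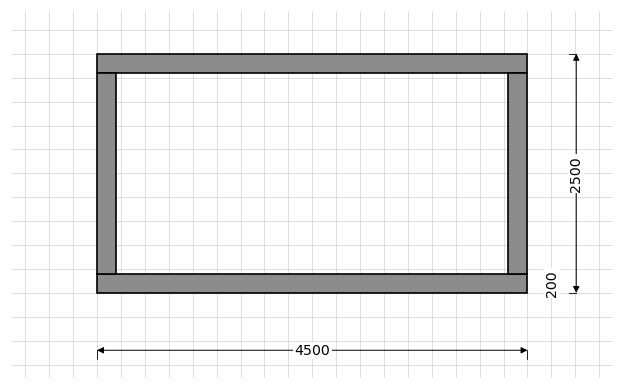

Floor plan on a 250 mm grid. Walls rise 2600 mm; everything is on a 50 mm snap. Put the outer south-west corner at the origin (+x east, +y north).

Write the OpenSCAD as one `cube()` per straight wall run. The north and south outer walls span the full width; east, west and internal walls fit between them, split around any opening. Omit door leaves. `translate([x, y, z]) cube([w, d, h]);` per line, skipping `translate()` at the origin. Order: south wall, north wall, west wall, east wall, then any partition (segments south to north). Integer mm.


cube([4500, 200, 2600]);
translate([0, 2300, 0]) cube([4500, 200, 2600]);
translate([0, 200, 0]) cube([200, 2100, 2600]);
translate([4300, 200, 0]) cube([200, 2100, 2600]);


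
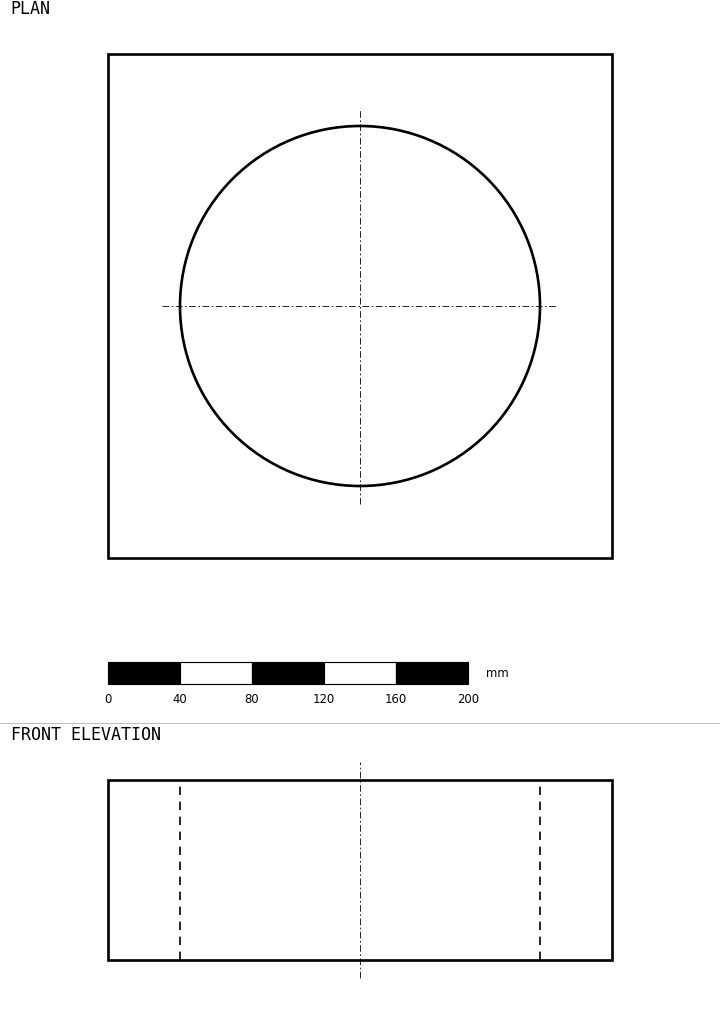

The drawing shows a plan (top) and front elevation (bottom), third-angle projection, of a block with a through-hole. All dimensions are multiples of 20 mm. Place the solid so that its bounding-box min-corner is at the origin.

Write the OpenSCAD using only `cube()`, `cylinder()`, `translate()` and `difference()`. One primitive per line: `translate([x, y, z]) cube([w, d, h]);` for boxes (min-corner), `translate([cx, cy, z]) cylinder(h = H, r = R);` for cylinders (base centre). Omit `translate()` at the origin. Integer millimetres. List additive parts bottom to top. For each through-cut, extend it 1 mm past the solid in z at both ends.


difference() {
  cube([280, 280, 100]);
  translate([140, 140, -1]) cylinder(h = 102, r = 100);
}


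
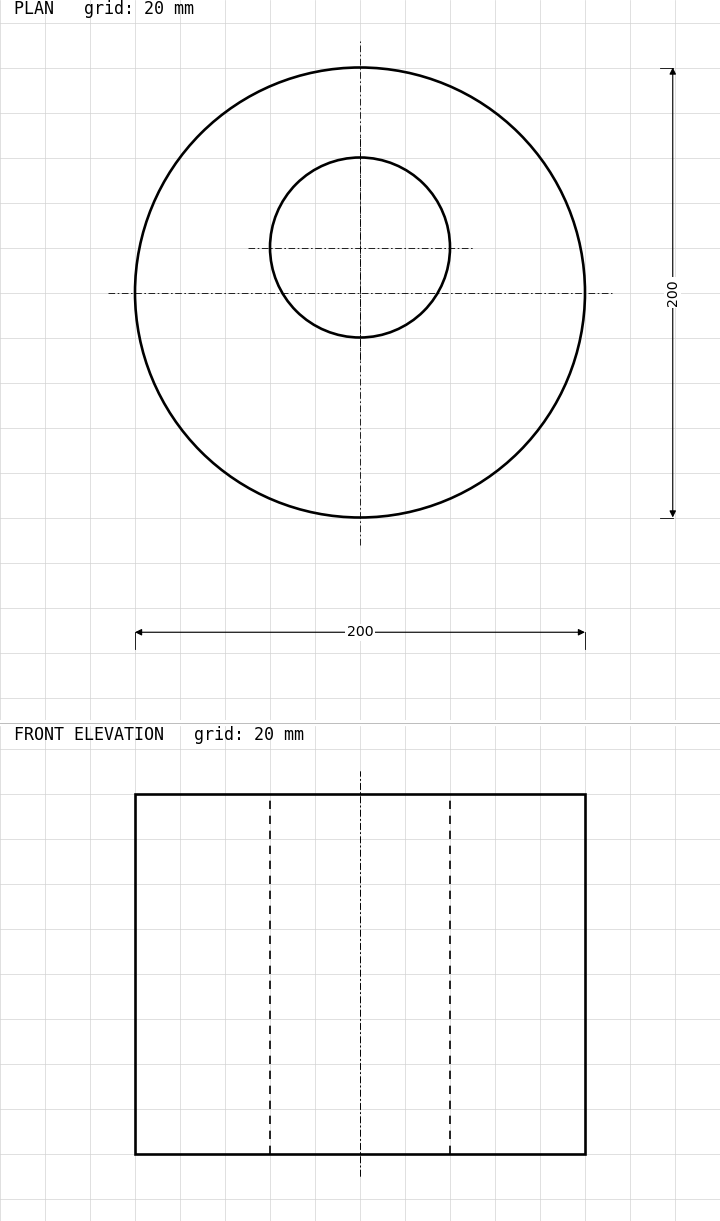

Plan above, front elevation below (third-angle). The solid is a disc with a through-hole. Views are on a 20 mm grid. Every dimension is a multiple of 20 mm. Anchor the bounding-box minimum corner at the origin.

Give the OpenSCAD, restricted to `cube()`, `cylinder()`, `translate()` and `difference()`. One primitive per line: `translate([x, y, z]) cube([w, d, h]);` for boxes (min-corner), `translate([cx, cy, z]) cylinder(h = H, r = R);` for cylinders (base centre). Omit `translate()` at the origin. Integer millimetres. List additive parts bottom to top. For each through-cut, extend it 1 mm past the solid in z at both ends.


difference() {
  translate([100, 100, 0]) cylinder(h = 160, r = 100);
  translate([100, 120, -1]) cylinder(h = 162, r = 40);
}
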